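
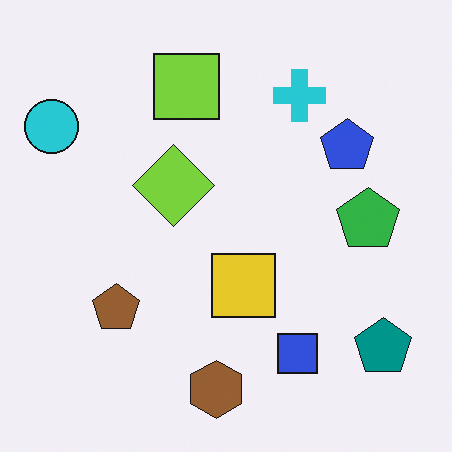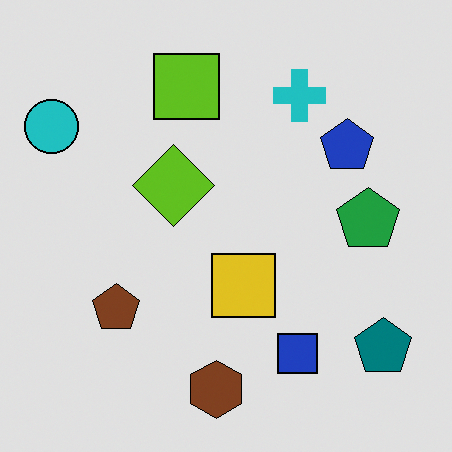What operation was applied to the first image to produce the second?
The second image is the first moderately posterized.

Each flat color has snapped to a coarser quantized level — most visibly, the near-white background has dropped to a flat grey.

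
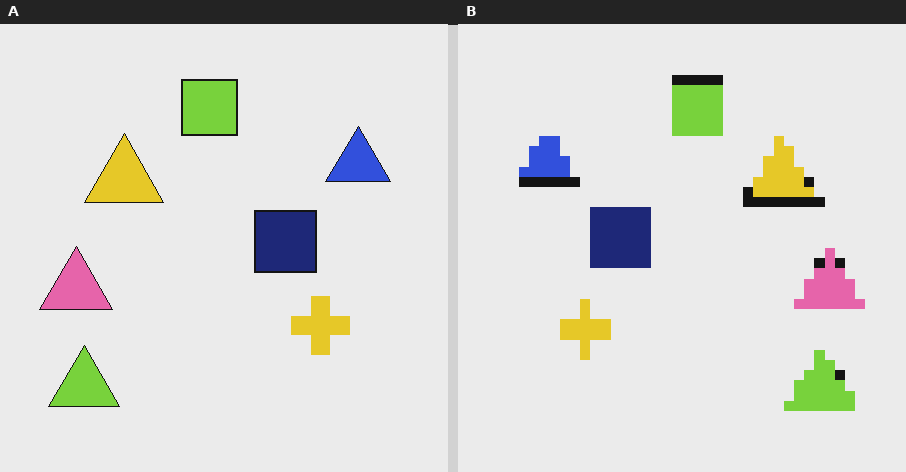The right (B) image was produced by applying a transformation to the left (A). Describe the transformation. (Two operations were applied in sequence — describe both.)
It was coarsely pixelated, then flipped horizontally (left ↔ right).

Shapes are reduced to large square blocks; fine edges and outlines are lost — a downscale-then-upscale (mosaic) effect. The pink triangle is in the left of the left (A) image and the right of the right (B) — shapes on opposite sides of the vertical midline have swapped in a mirror flip.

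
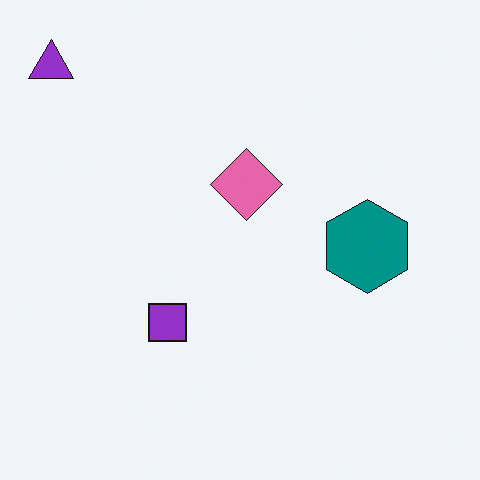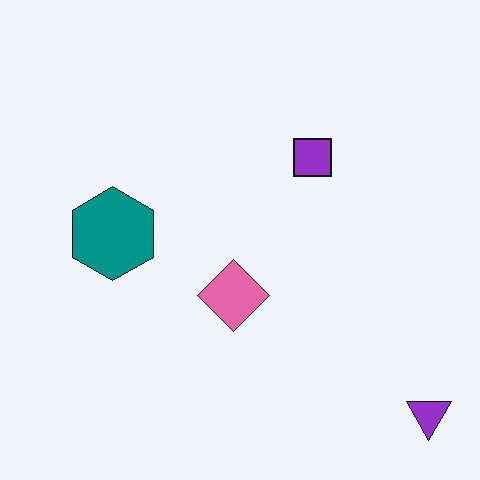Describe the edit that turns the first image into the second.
The second image is the first rotated 180°.

The purple triangle sits in the top-left of the first image and the bottom-right of the second — consistent with a whole-image 180° rotation.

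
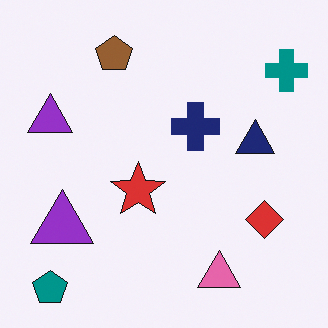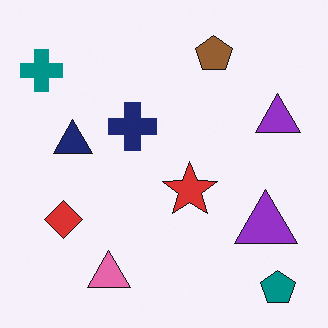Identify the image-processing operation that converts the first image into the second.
This is the original image flipped horizontally (left ↔ right).

The teal cross is in the top-right of the first image and the top-left of the second — shapes on opposite sides of the vertical midline have swapped in a mirror flip.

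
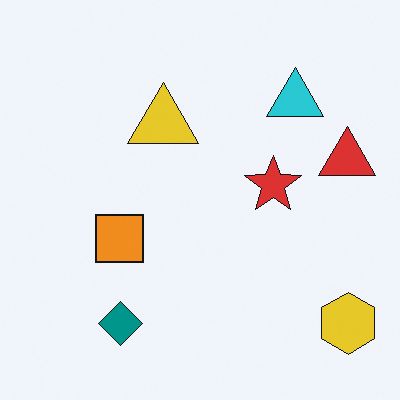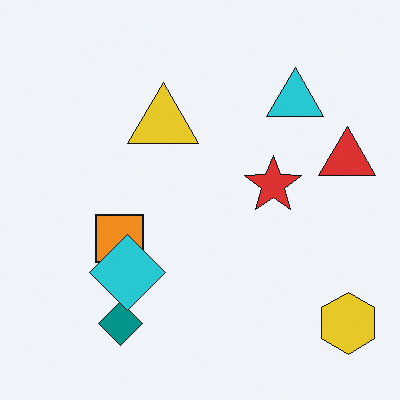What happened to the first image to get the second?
Overlaid with an additional cyan diamond.

A cyan diamond appears in the second image that is absent from the first.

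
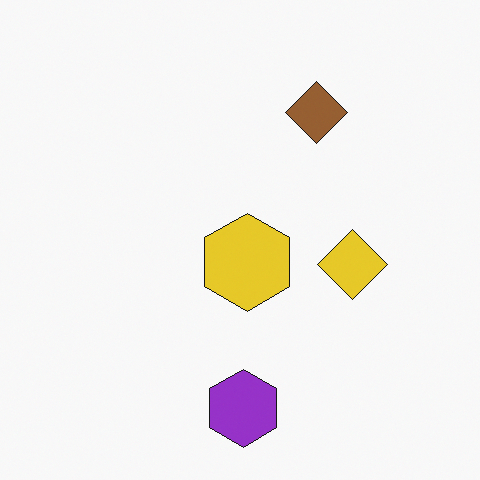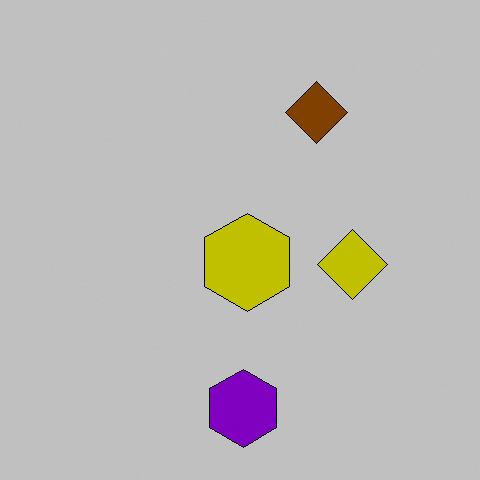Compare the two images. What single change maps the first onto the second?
It was aggressively posterized.

Each flat color has snapped to a coarser quantized level — most visibly, the near-white background has dropped to a flat grey.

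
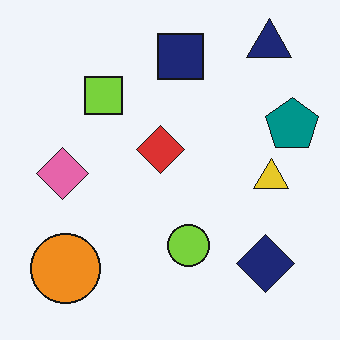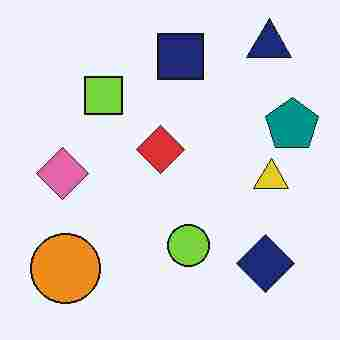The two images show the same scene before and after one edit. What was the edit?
The transformation is: degraded with heavy JPEG compression.

Blocky 8×8 compression artifacts appear around shape edges and the flat background shows ringing — characteristic JPEG degradation.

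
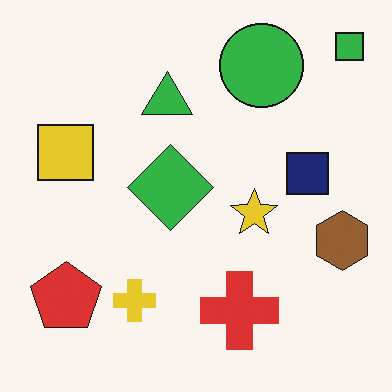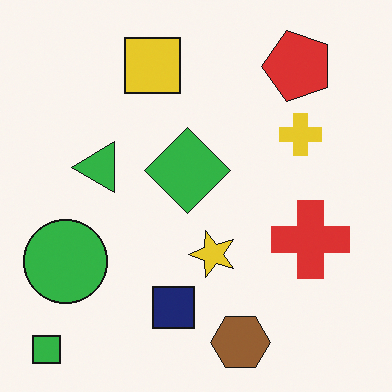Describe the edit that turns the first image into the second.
The transformation is: transposed (reflected across the top-left ↔ bottom-right diagonal).

Shapes have swapped their row and column positions — what was in the top-right is now in the bottom-left — a diagonal reflection.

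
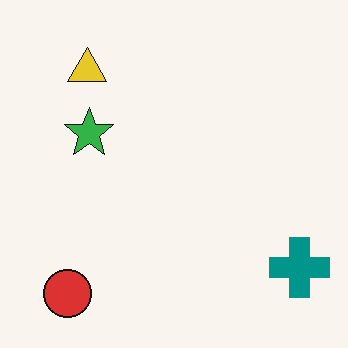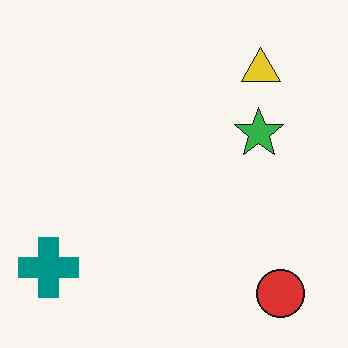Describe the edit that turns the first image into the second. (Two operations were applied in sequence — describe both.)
The image was flipped horizontally (left ↔ right), then given moderate JPEG compression.

The teal cross is in the bottom-right of the first image and the bottom-left of the second — shapes on opposite sides of the vertical midline have swapped in a mirror flip. Blocky 8×8 compression artifacts appear around shape edges and the flat background shows ringing — characteristic JPEG degradation.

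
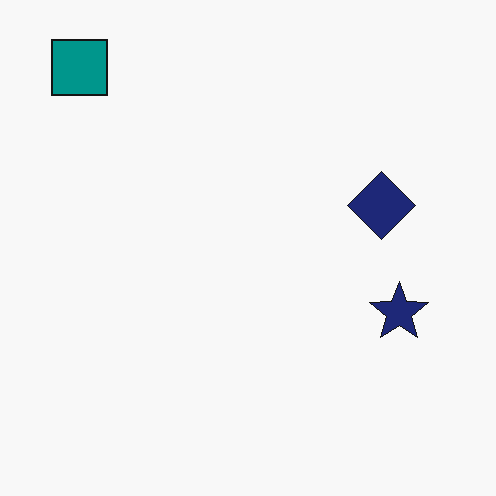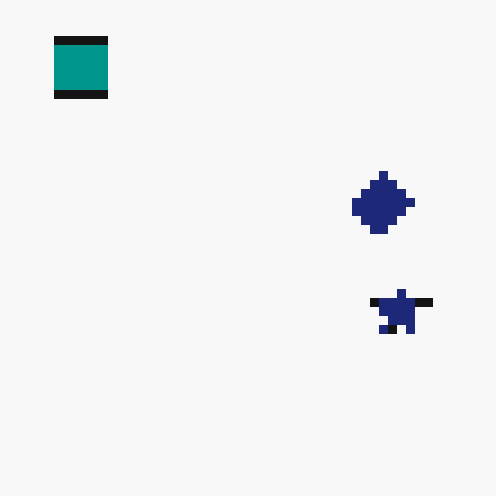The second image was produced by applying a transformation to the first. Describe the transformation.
It was coarsely pixelated.

Shapes are reduced to large square blocks; fine edges and outlines are lost — a downscale-then-upscale (mosaic) effect.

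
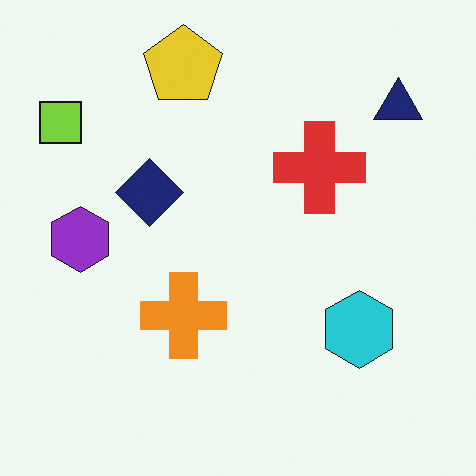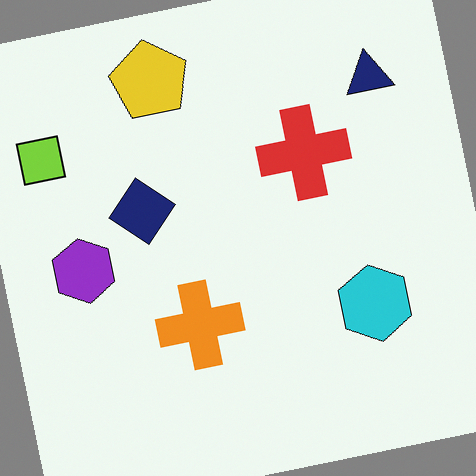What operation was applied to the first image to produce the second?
The second image is the first rotated counter-clockwise by a small amount.

Every shape is tilted by the same angle and the image corners show triangular fill wedges — a whole-image rotation by a non-right angle.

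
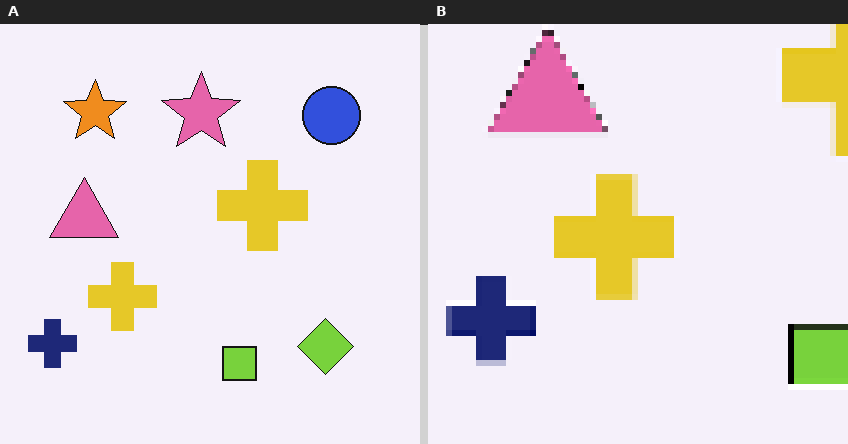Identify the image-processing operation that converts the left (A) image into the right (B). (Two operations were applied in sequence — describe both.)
The image was cropped to a noticeably smaller region and rescaled, then pixelated into visible square blocks.

The visible shapes are larger and the field of view is narrower; shapes near the original edges may be partly or wholly outside the frame — a crop-and-rescale. Shapes are reduced to large square blocks; fine edges and outlines are lost — a downscale-then-upscale (mosaic) effect.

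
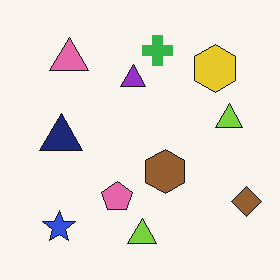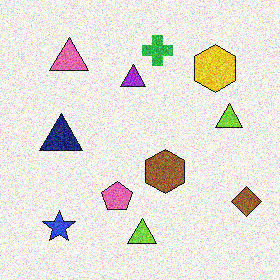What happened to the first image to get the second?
The second image is the first degraded with moderate additive noise.

Random speckle covers the whole image, including the flat background.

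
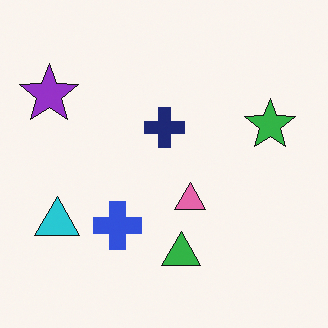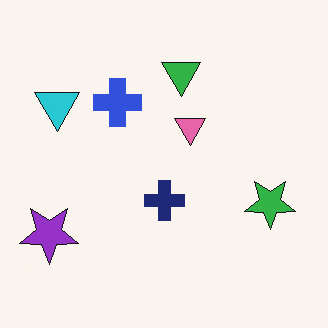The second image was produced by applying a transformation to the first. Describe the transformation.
It was flipped vertically (top ↔ bottom).

The green triangle is in the bottom of the first image and the top of the second — shapes on opposite sides of the horizontal midline have swapped in a mirror flip.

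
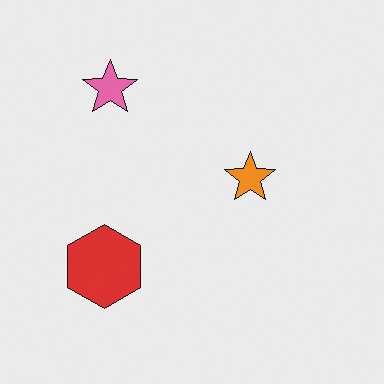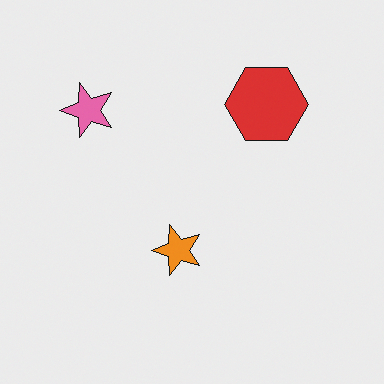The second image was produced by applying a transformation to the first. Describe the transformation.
The second image is the first transposed (reflected across the top-left ↔ bottom-right diagonal).

Shapes have swapped their row and column positions — what was in the top-right is now in the bottom-left — a diagonal reflection.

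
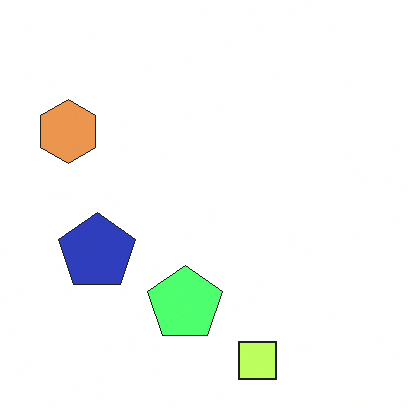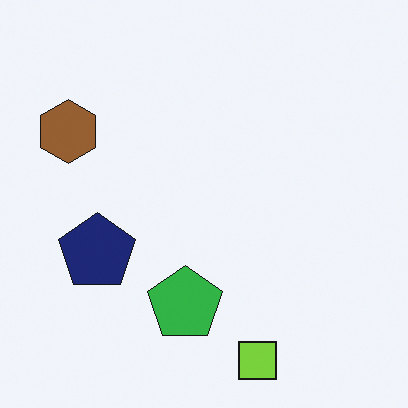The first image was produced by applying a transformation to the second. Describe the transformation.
Noticeably brightened.

Every pixel — background and shapes alike — is uniformly brightened.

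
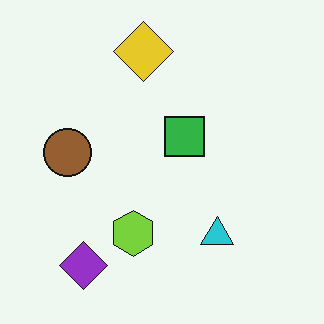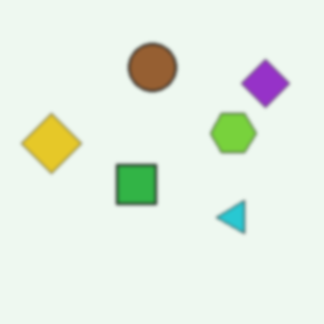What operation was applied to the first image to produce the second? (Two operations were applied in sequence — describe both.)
The second image is the first lightly blurred, then transposed (reflected across the top-left ↔ bottom-right diagonal).

Shape edges and outlines are uniformly softened across the whole image. Shapes have swapped their row and column positions — what was in the top-right is now in the bottom-left — a diagonal reflection.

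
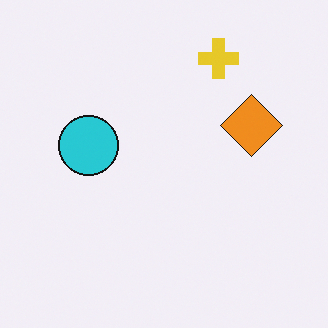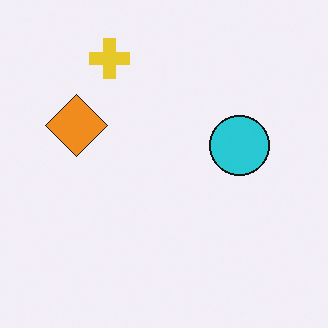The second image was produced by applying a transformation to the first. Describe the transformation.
Flipped horizontally (left ↔ right).

The orange diamond is in the right of the first image and the left of the second — shapes on opposite sides of the vertical midline have swapped in a mirror flip.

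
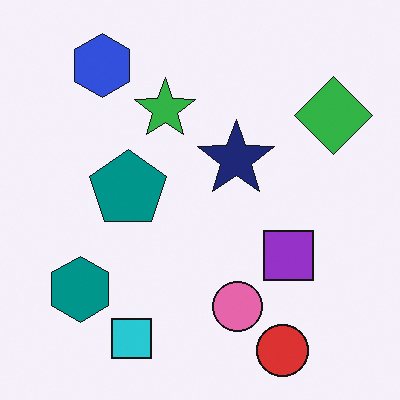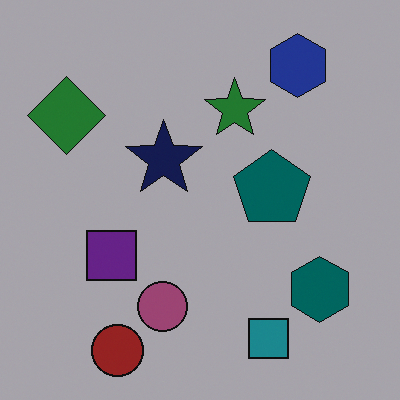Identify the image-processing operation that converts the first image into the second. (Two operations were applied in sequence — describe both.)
Flipped horizontally (left ↔ right), then substantially darkened.

The green diamond is in the top-right of the first image and the top-left of the second — shapes on opposite sides of the vertical midline have swapped in a mirror flip. Every pixel — background and shapes alike — is uniformly darkened.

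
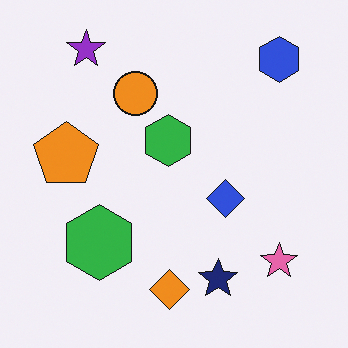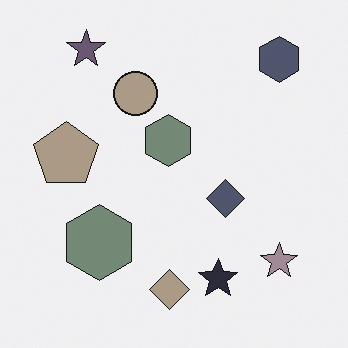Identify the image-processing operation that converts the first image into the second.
The second image is the first made much more muted (saturation change).

All colors are more muted and greyish — a global saturation change.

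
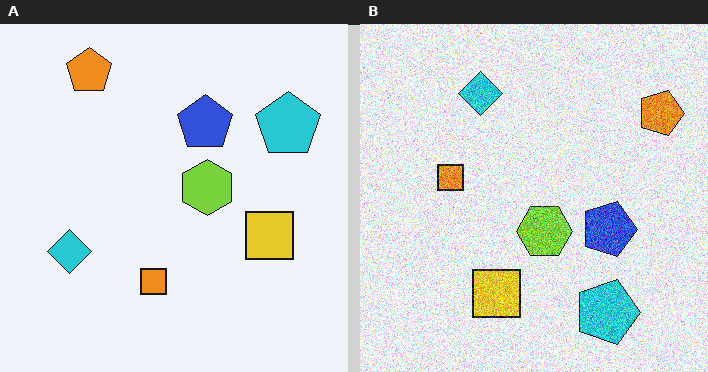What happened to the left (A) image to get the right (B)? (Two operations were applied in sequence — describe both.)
The right (B) image is the left (A) rotated 90° clockwise, then degraded with strong gaussian noise.

The orange pentagon sits in the top-left of the left (A) image and the top-right of the right (B) — consistent with a whole-image 90° clockwise rotation. Random speckle covers the whole image, including the flat background.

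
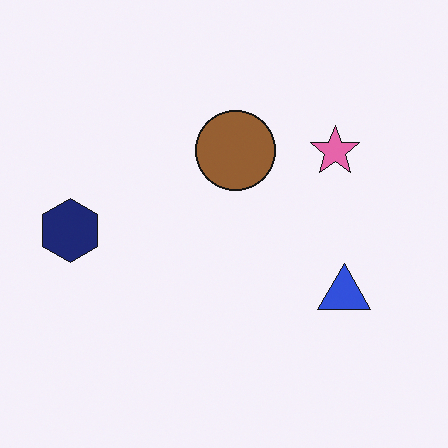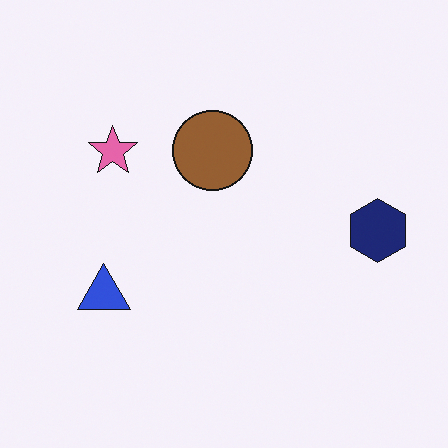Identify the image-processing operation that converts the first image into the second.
Flipped horizontally (left ↔ right).

The navy hexagon is in the left of the first image and the right of the second — shapes on opposite sides of the vertical midline have swapped in a mirror flip.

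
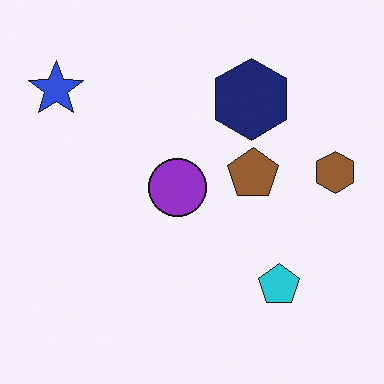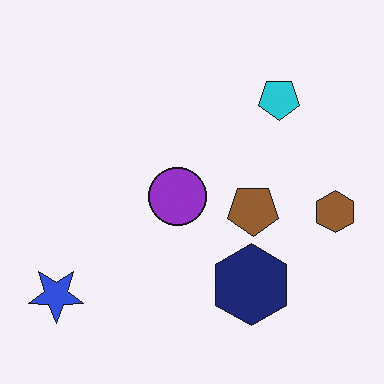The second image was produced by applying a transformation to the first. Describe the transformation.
Flipped vertically (top ↔ bottom).

The blue star is in the top-left of the first image and the bottom-left of the second — shapes on opposite sides of the horizontal midline have swapped in a mirror flip.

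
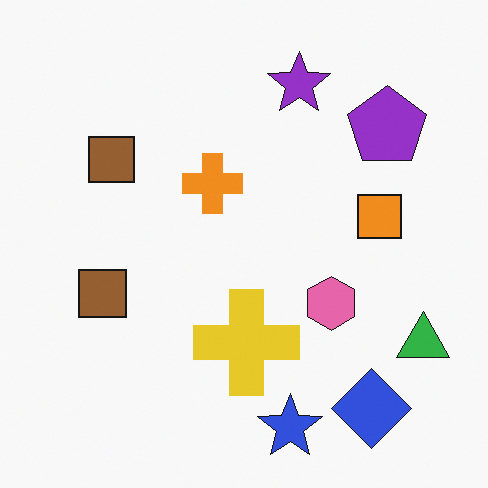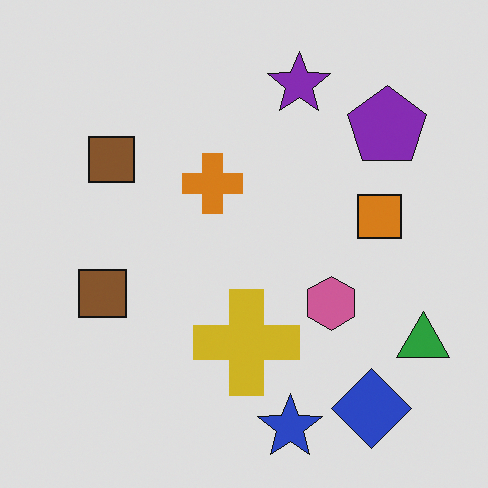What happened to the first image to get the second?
The image was darkened a little.

Every pixel — background and shapes alike — is uniformly darkened.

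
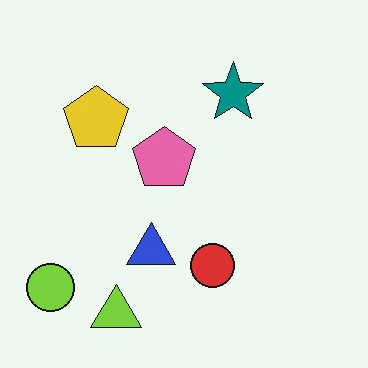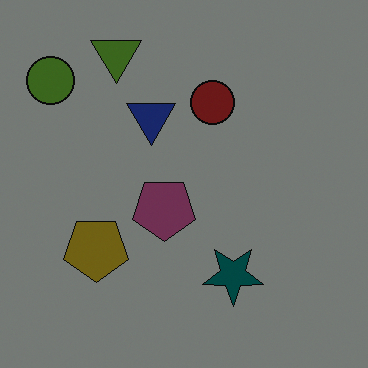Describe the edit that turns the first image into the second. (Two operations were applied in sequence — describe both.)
The transformation is: flipped vertically (top ↔ bottom), then noticeably darkened.

The lime triangle is in the bottom-left of the first image and the top-left of the second — shapes on opposite sides of the horizontal midline have swapped in a mirror flip. Every pixel — background and shapes alike — is uniformly darkened.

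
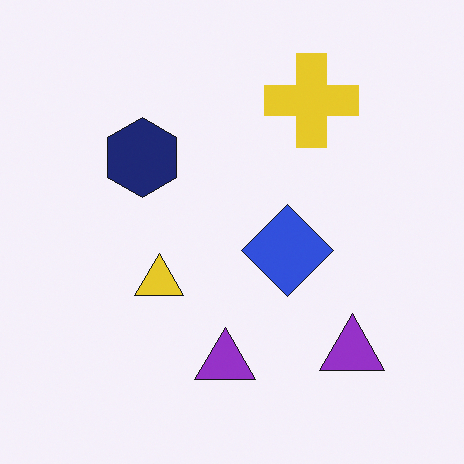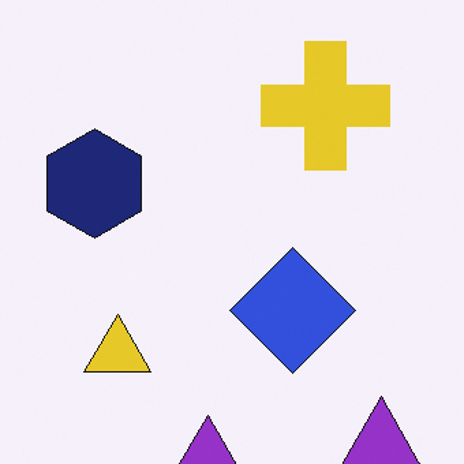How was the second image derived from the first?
Cropped slightly and scaled back up.

The visible shapes are larger and the field of view is narrower; shapes near the original edges may be partly or wholly outside the frame — a crop-and-rescale.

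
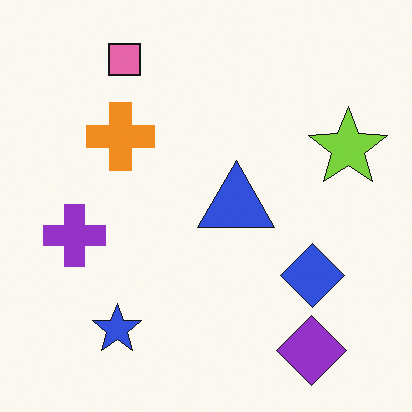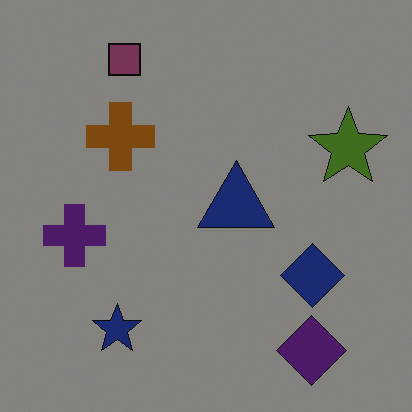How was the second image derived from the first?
The second image is the first substantially darkened.

Every pixel — background and shapes alike — is uniformly darkened.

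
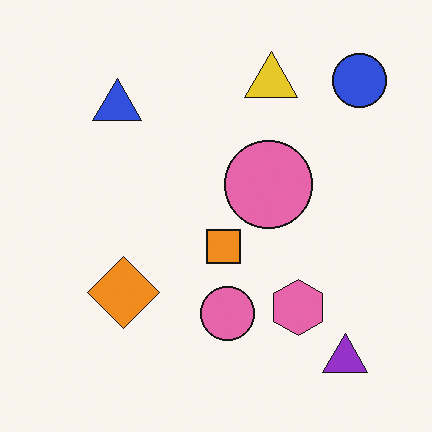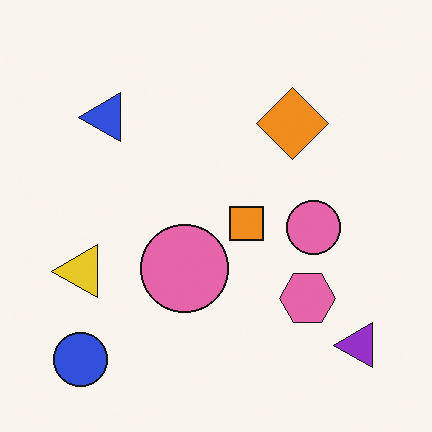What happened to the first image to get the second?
The second image is the first transposed (reflected across the top-left ↔ bottom-right diagonal).

Shapes have swapped their row and column positions — what was in the top-right is now in the bottom-left — a diagonal reflection.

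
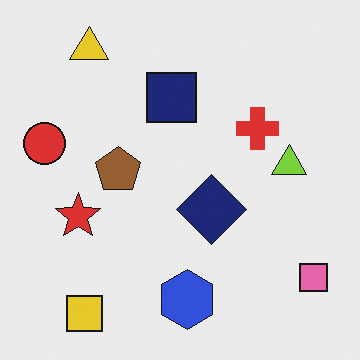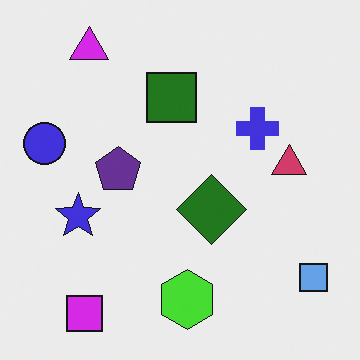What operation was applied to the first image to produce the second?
Hue-shifted by a large amount.

Every shape's color has rotated by the same amount around the hue wheel — a uniform hue shift.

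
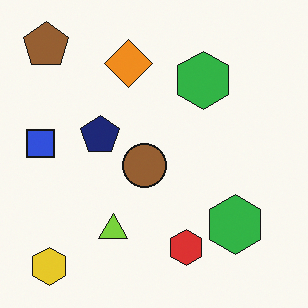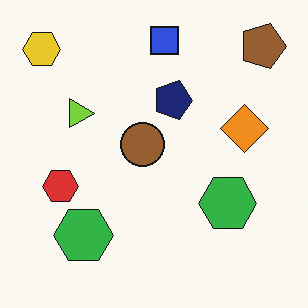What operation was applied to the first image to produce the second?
It was rotated 90° clockwise.

The yellow hexagon sits in the bottom-left of the first image and the top-left of the second — consistent with a whole-image 90° clockwise rotation.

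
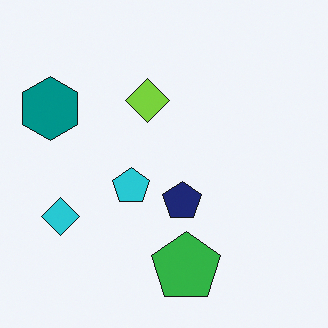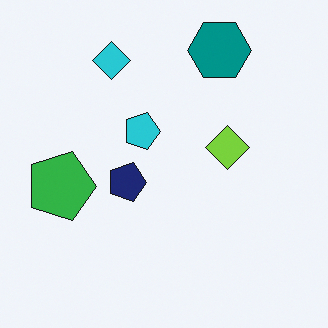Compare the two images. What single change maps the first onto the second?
Rotated 90° clockwise.

The teal hexagon sits in the top-left of the first image and the top-right of the second — consistent with a whole-image 90° clockwise rotation.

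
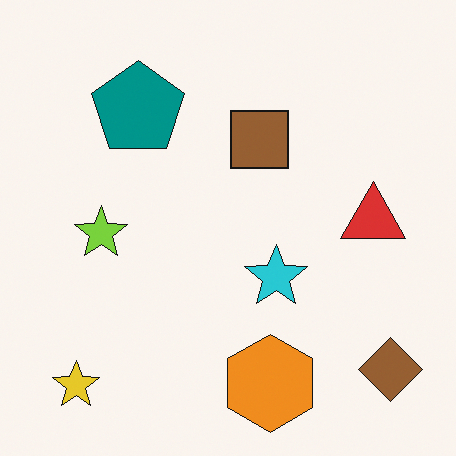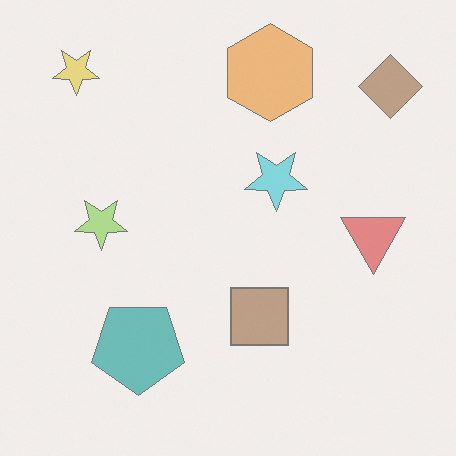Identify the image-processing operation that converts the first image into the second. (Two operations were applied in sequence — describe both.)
The second image is the first flipped vertically (top ↔ bottom), then washed out (contrast reduced).

The yellow star is in the bottom-left of the first image and the top-left of the second — shapes on opposite sides of the horizontal midline have swapped in a mirror flip. Tones are pushed toward mid-grey across the whole image — a global contrast change.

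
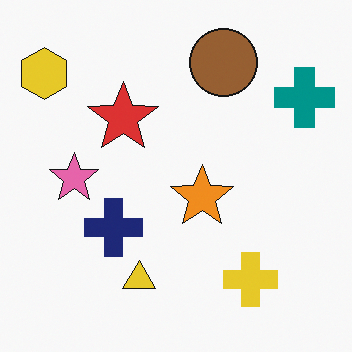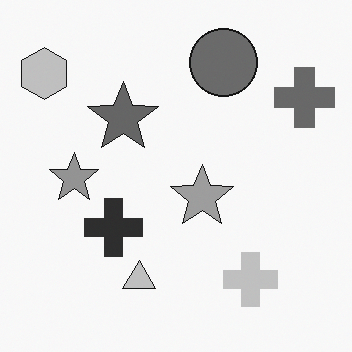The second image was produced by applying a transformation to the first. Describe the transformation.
It was converted to grayscale.

All color is removed — every shape is now a shade of grey.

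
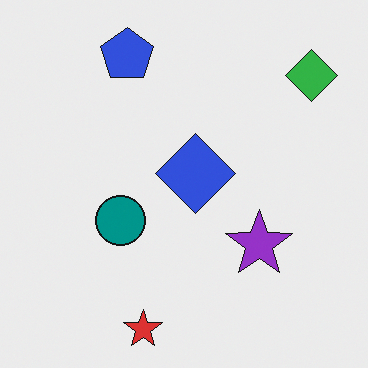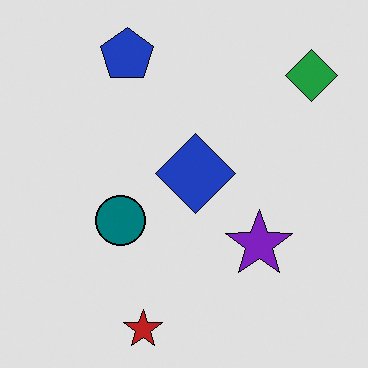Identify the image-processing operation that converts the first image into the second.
The transformation is: posterized to a reduced palette.

Each flat color has snapped to a coarser quantized level — most visibly, the near-white background has dropped to a flat grey.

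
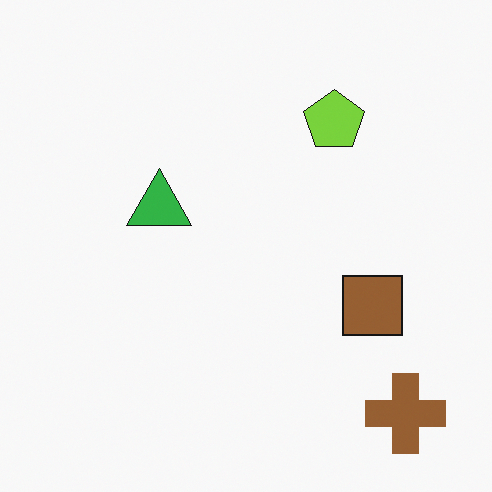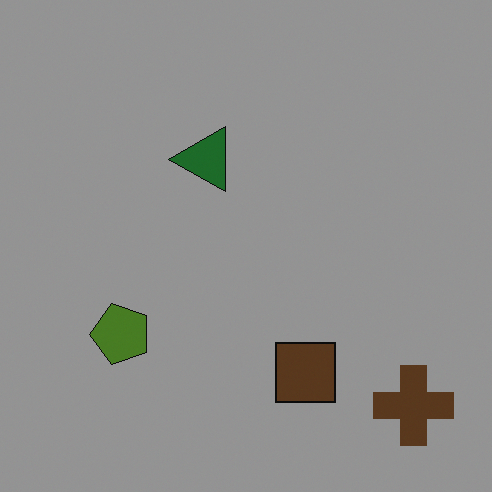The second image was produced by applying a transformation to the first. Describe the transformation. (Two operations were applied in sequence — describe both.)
Noticeably darkened, then transposed (reflected across the top-left ↔ bottom-right diagonal).

Every pixel — background and shapes alike — is uniformly darkened. Shapes have swapped their row and column positions — what was in the top-right is now in the bottom-left — a diagonal reflection.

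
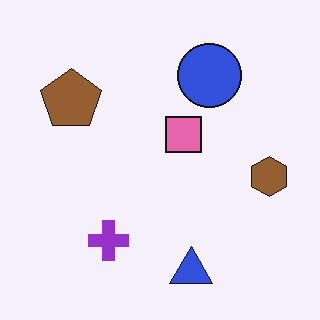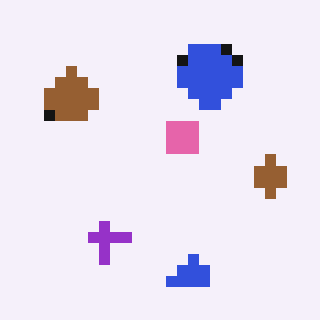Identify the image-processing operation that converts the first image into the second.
Coarsely pixelated.

Shapes are reduced to large square blocks; fine edges and outlines are lost — a downscale-then-upscale (mosaic) effect.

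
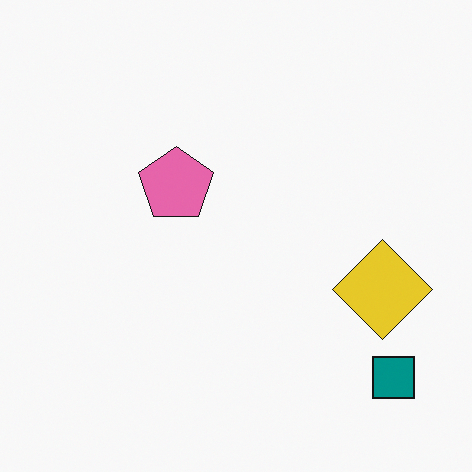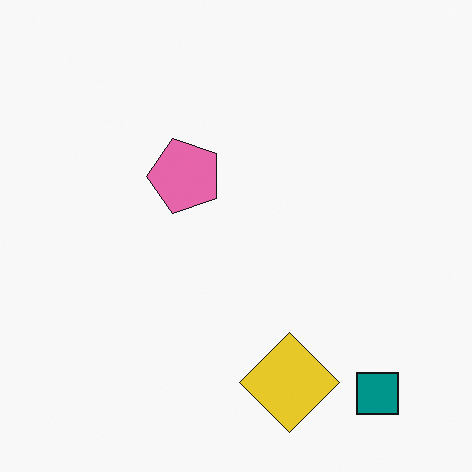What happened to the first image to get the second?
The image was transposed (reflected across the top-left ↔ bottom-right diagonal).

Shapes have swapped their row and column positions — what was in the top-right is now in the bottom-left — a diagonal reflection.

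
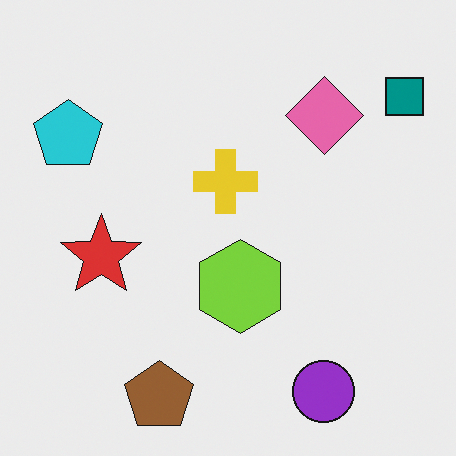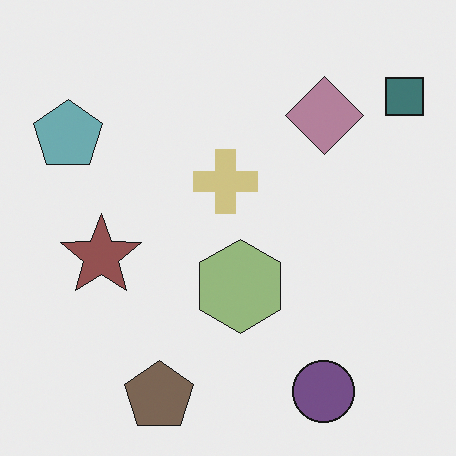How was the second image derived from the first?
The transformation is: heavily desaturated.

All colors are more muted and greyish — a global saturation change.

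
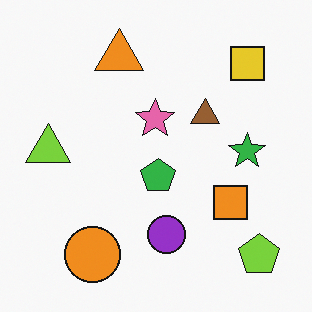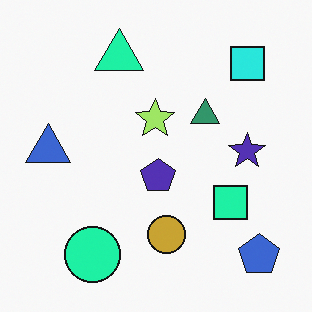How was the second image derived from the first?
The transformation is: hue-shifted through roughly a third of the color wheel.

Every shape's color has rotated by the same amount around the hue wheel — a uniform hue shift.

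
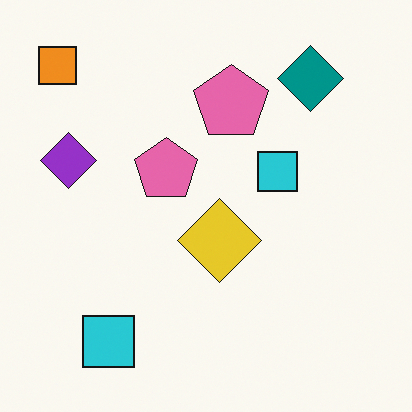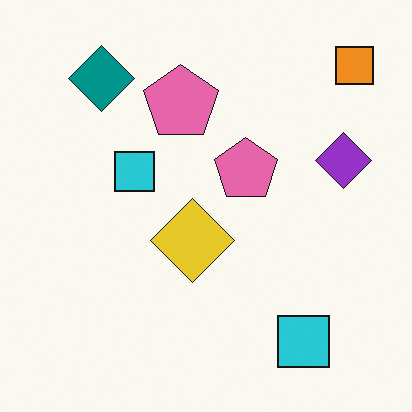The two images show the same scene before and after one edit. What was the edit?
The image was flipped horizontally (left ↔ right).

The orange square is in the top-left of the first image and the top-right of the second — shapes on opposite sides of the vertical midline have swapped in a mirror flip.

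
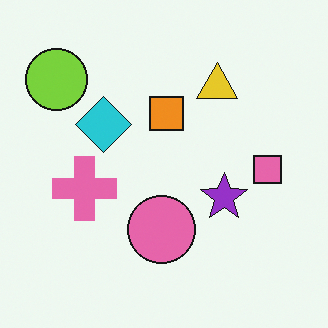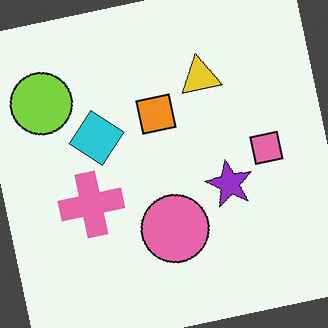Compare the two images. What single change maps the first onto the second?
The transformation is: rotated counter-clockwise by a few degrees.

Every shape is tilted by the same angle and the image corners show triangular fill wedges — a whole-image rotation by a non-right angle.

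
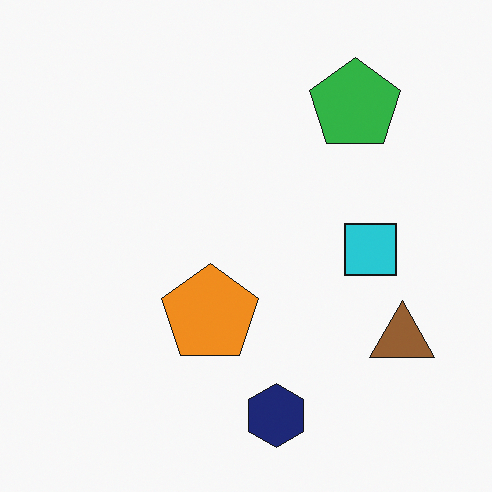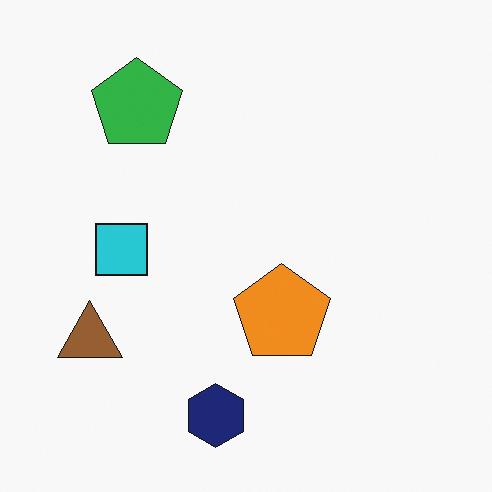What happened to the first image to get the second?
It was flipped horizontally (left ↔ right).

The brown triangle is in the bottom-right of the first image and the bottom-left of the second — shapes on opposite sides of the vertical midline have swapped in a mirror flip.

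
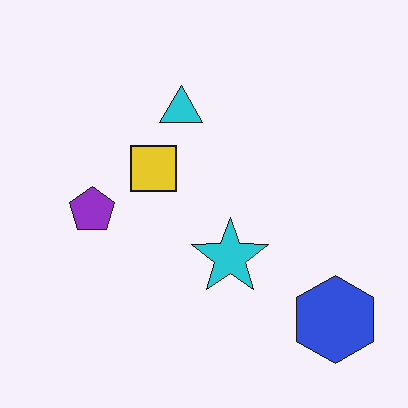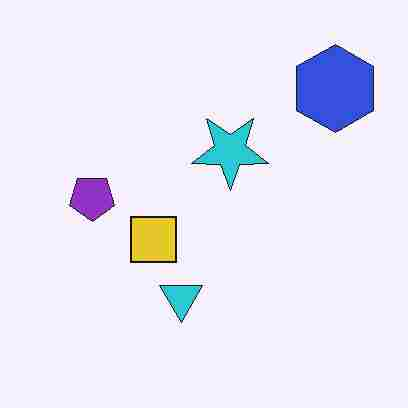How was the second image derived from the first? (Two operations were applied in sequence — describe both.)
The second image is the first flipped vertically (top ↔ bottom), then heavily JPEG-compressed with obvious blocking artifacts.

The blue hexagon is in the bottom-right of the first image and the top-right of the second — shapes on opposite sides of the horizontal midline have swapped in a mirror flip. Blocky 8×8 compression artifacts appear around shape edges and the flat background shows ringing — characteristic JPEG degradation.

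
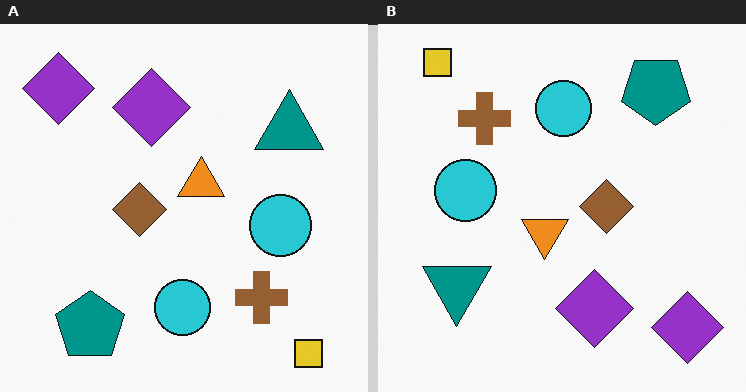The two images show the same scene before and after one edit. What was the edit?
Rotated 180°.

The yellow square sits in the bottom-right of the left (A) image and the top-left of the right (B) — consistent with a whole-image 180° rotation.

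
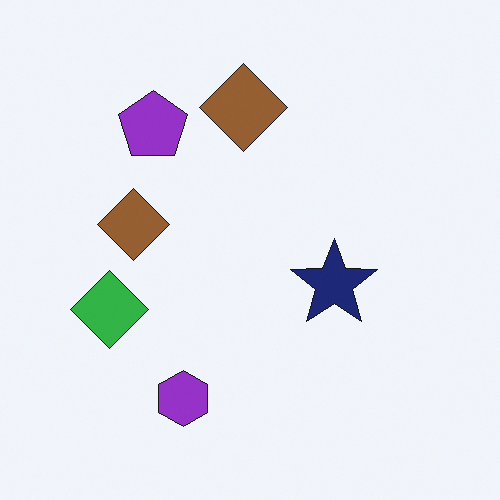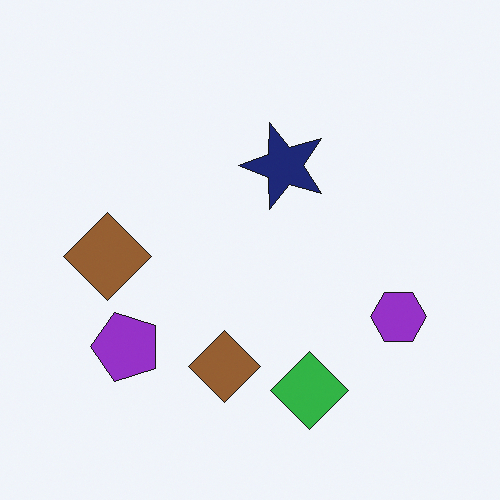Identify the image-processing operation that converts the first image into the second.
The transformation is: rotated 90° counter-clockwise.

The purple hexagon sits in the bottom of the first image and the right of the second — consistent with a whole-image 90° counter-clockwise rotation.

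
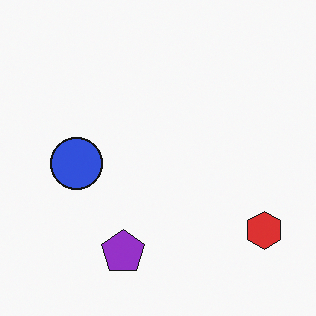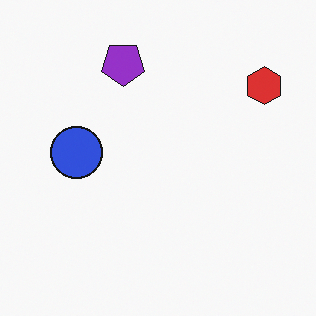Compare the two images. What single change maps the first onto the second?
The second image is the first flipped vertically (top ↔ bottom).

The purple pentagon is in the bottom of the first image and the top of the second — shapes on opposite sides of the horizontal midline have swapped in a mirror flip.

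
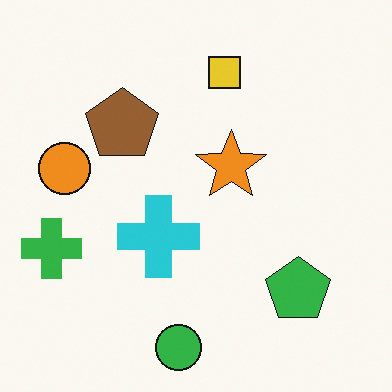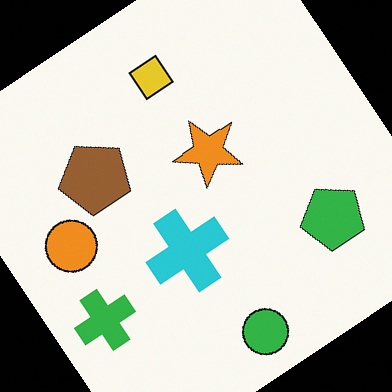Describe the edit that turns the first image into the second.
This is the original image rotated counter-clockwise by a large amount — several tens of degrees.

Every shape is tilted by the same angle and the image corners show triangular fill wedges — a whole-image rotation by a non-right angle.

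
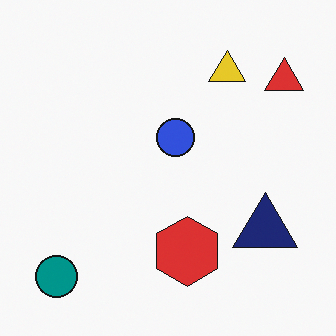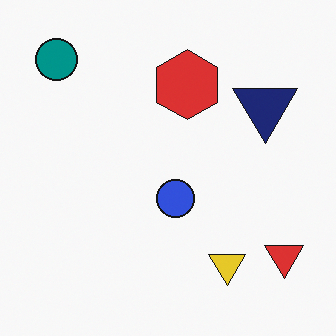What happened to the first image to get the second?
Flipped vertically (top ↔ bottom).

The teal circle is in the bottom-left of the first image and the top-left of the second — shapes on opposite sides of the horizontal midline have swapped in a mirror flip.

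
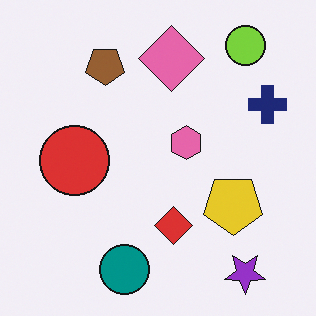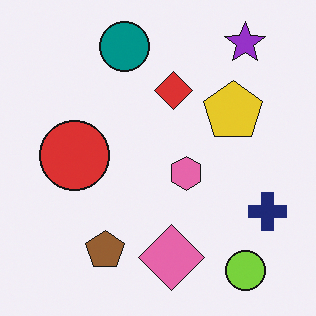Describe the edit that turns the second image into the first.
The first image is the second flipped vertically (top ↔ bottom).

The purple star is in the top-right of the second image and the bottom-right of the first — shapes on opposite sides of the horizontal midline have swapped in a mirror flip.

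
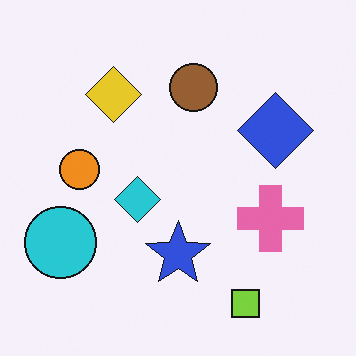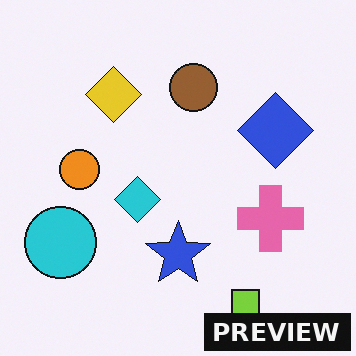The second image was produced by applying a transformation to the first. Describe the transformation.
This is the original image watermarked with the text "PREVIEW" in the lower-right corner.

A dark label reading "PREVIEW" appears in the lower-right corner.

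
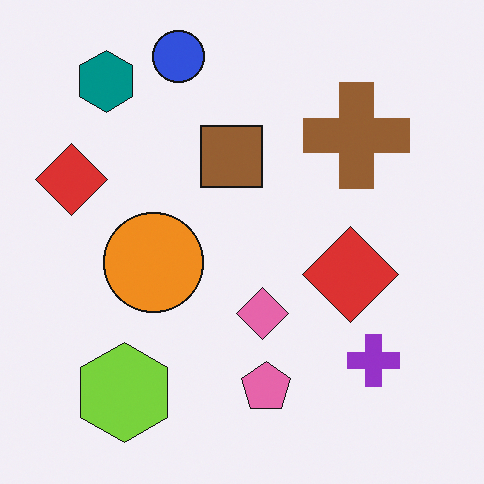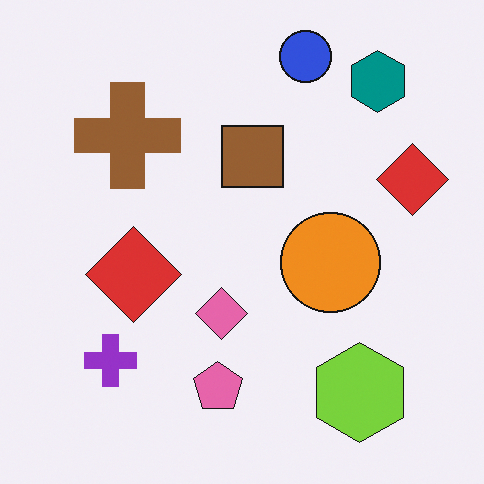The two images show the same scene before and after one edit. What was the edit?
The second image is the first flipped horizontally (left ↔ right).

The teal hexagon is in the top-left of the first image and the top-right of the second — shapes on opposite sides of the vertical midline have swapped in a mirror flip.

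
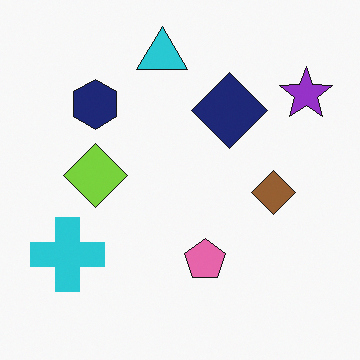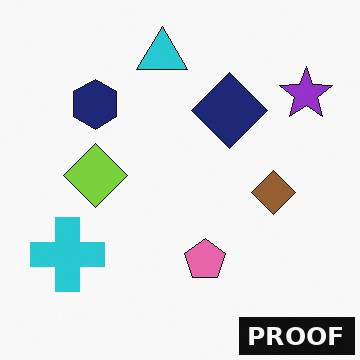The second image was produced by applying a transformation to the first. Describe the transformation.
The image was watermarked with the text "PROOF" in the lower-right corner.

A dark label reading "PROOF" appears in the lower-right corner.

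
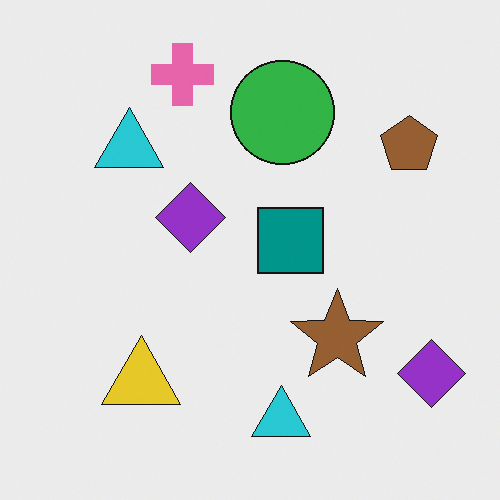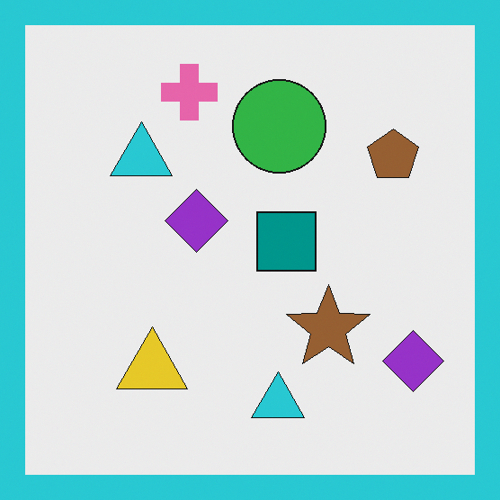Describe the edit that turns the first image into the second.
The image was framed with a cyan border.

A solid cyan frame runs around the edge of the second image, with the content slightly shrunk inside it.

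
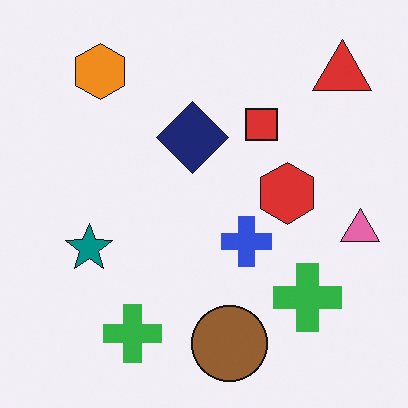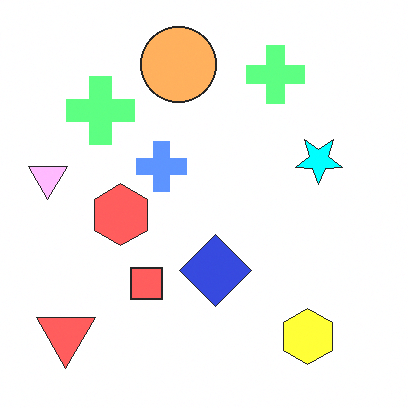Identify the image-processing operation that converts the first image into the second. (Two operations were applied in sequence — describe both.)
It was rotated 180°, then noticeably brightened.

The red triangle sits in the top-right of the first image and the bottom-left of the second — consistent with a whole-image 180° rotation. Every pixel — background and shapes alike — is uniformly brightened.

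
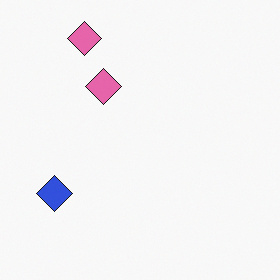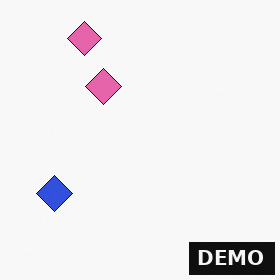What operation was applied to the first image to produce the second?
It was watermarked with the text "DEMO" in the lower-right corner.

A dark label reading "DEMO" appears in the lower-right corner.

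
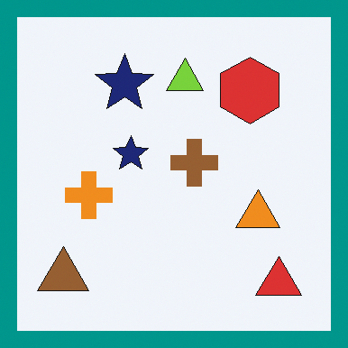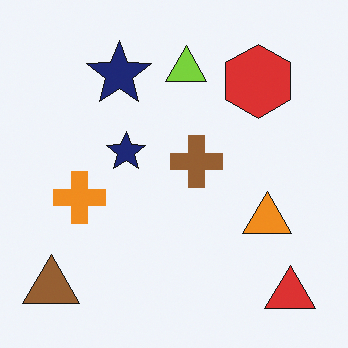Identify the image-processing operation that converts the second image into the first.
The transformation is: framed with a teal border.

A solid teal frame runs around the edge of the first image, with the content slightly shrunk inside it.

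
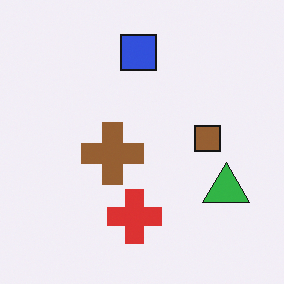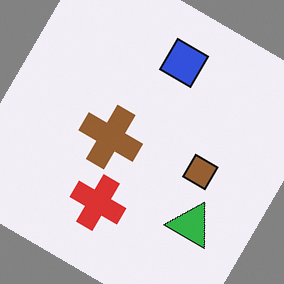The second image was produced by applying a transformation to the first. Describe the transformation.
This is the original image rotated clockwise by a large amount — several tens of degrees.

Every shape is tilted by the same angle and the image corners show triangular fill wedges — a whole-image rotation by a non-right angle.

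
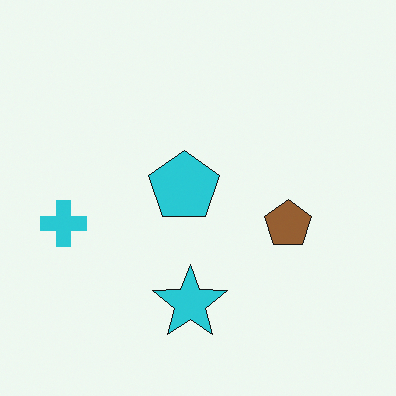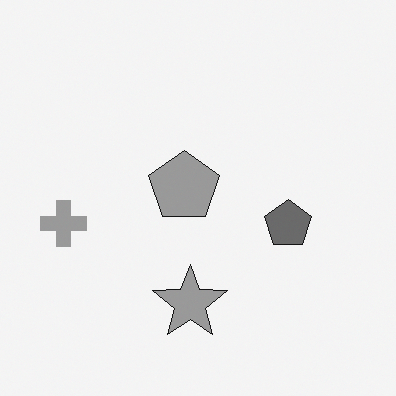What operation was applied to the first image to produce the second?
The image was converted to grayscale.

All color is removed — every shape is now a shade of grey.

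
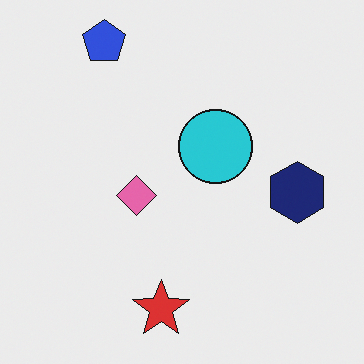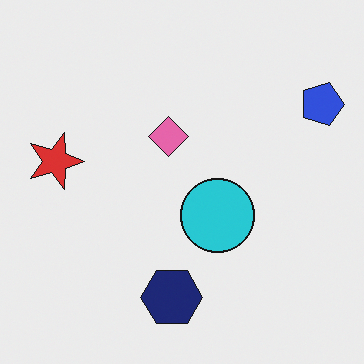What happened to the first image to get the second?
The image was rotated 90° clockwise.

The blue pentagon sits in the top-left of the first image and the top-right of the second — consistent with a whole-image 90° clockwise rotation.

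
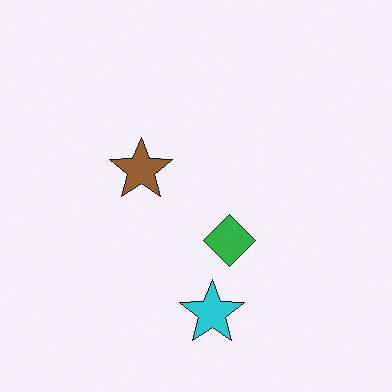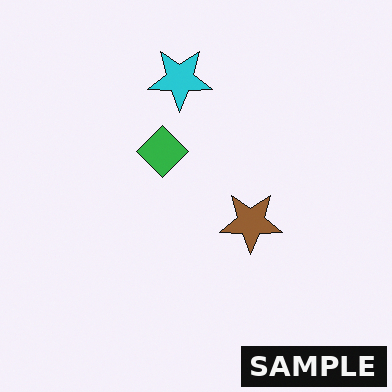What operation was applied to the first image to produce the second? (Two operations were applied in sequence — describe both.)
The second image is the first rotated 180°, then watermarked with the text "SAMPLE" in the lower-right corner.

The cyan star sits in the bottom of the first image and the top of the second — consistent with a whole-image 180° rotation. A dark label reading "SAMPLE" appears in the lower-right corner.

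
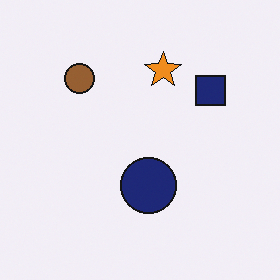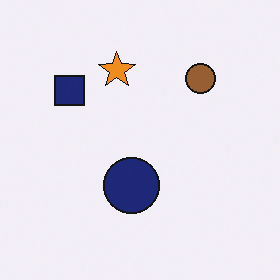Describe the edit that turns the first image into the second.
The second image is the first flipped horizontally (left ↔ right).

The navy square is in the top-right of the first image and the top-left of the second — shapes on opposite sides of the vertical midline have swapped in a mirror flip.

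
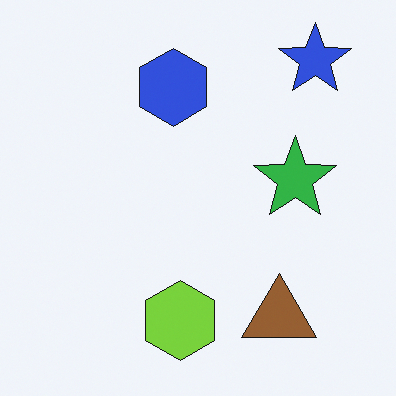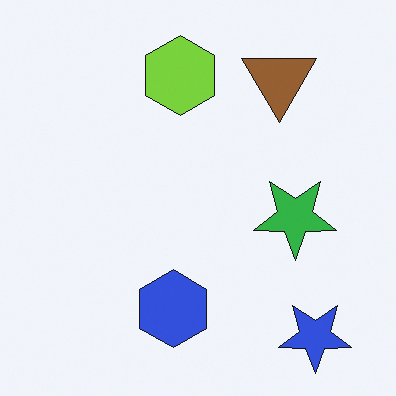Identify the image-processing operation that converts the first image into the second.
The image was flipped vertically (top ↔ bottom).

The blue star is in the top-right of the first image and the bottom-right of the second — shapes on opposite sides of the horizontal midline have swapped in a mirror flip.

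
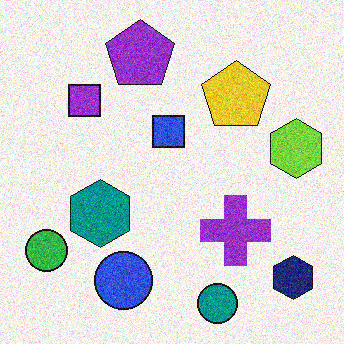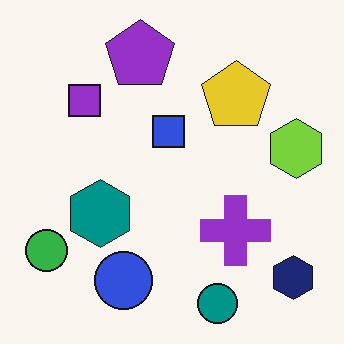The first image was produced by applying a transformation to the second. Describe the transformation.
The transformation is: degraded with visible gaussian noise.

Random speckle covers the whole image, including the flat background.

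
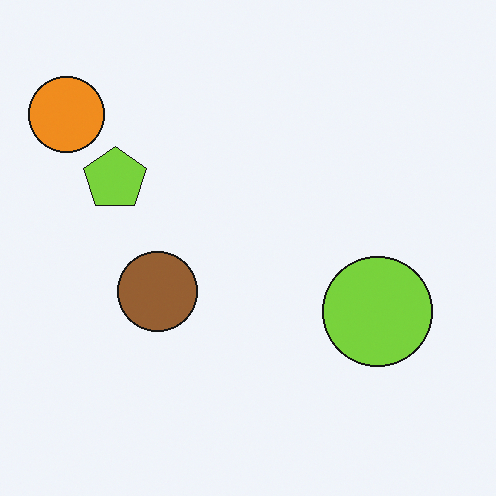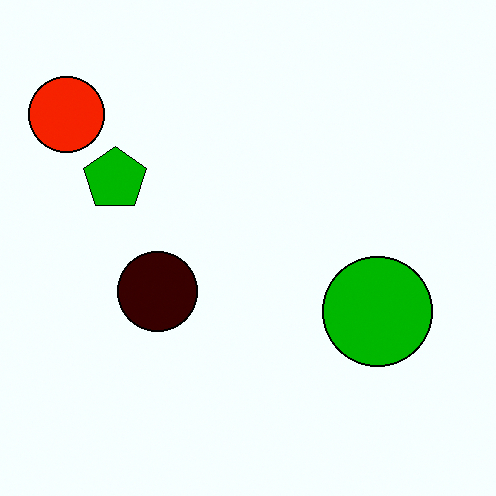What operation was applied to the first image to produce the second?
It was boosted in contrast.

Tones are pushed away from mid-grey across the whole image — a global contrast change.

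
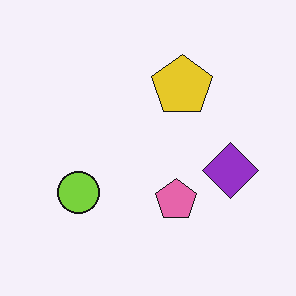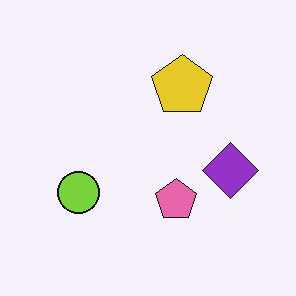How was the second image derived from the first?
The second image is the first JPEG-compressed with visible artifacts.

Blocky 8×8 compression artifacts appear around shape edges and the flat background shows ringing — characteristic JPEG degradation.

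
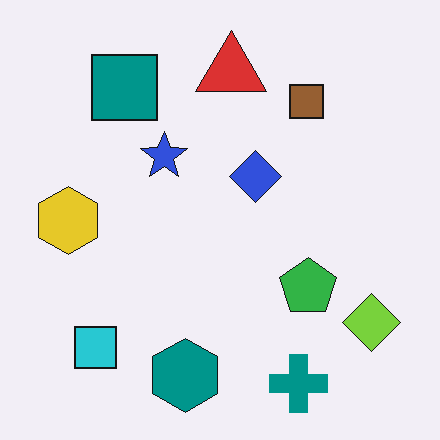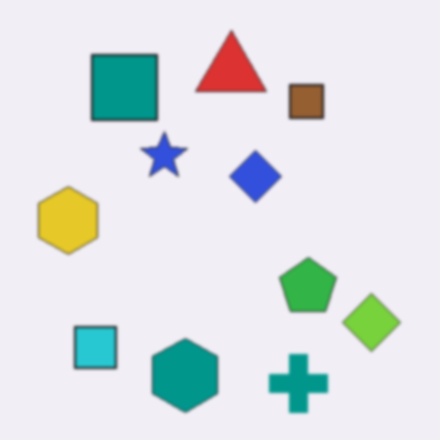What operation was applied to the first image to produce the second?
The transformation is: given a subtle gaussian blur.

Shape edges and outlines are uniformly softened across the whole image.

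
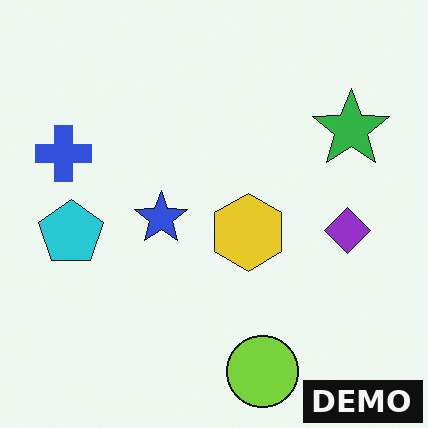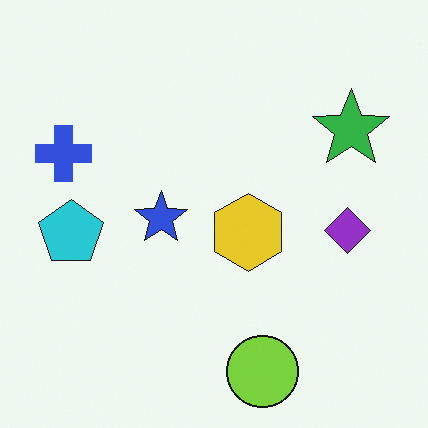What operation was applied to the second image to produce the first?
The transformation is: watermarked with the text "DEMO" in the lower-right corner.

A dark label reading "DEMO" appears in the lower-right corner.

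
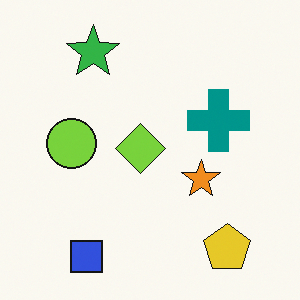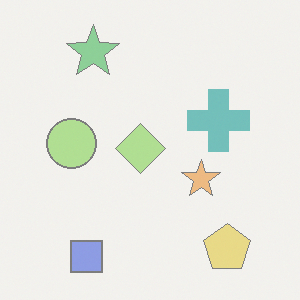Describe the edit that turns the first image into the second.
Washed out (contrast reduced).

Tones are pushed toward mid-grey across the whole image — a global contrast change.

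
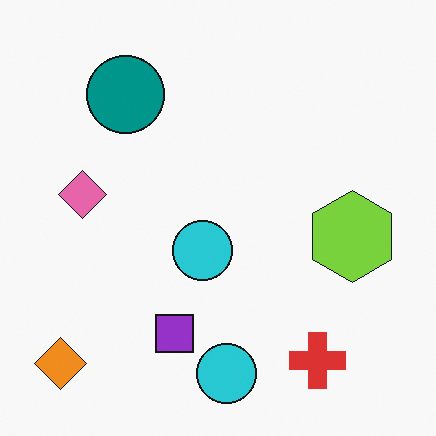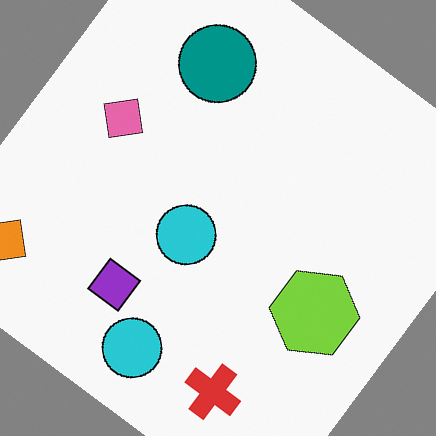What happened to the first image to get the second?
The transformation is: rotated clockwise by a large amount — several tens of degrees.

Every shape is tilted by the same angle and the image corners show triangular fill wedges — a whole-image rotation by a non-right angle.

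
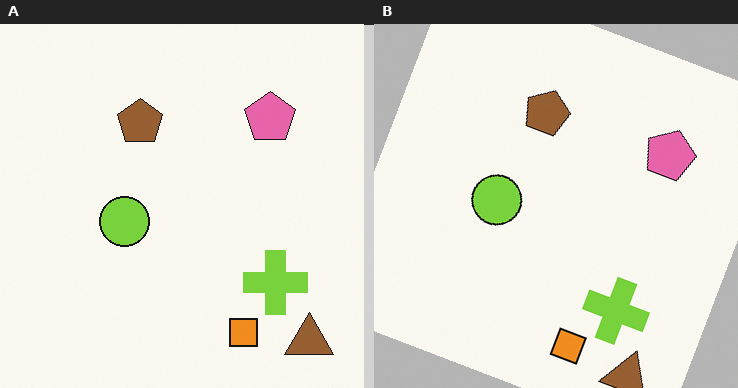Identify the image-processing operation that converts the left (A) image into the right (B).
It was rotated clockwise by a clearly visible amount.

Every shape is tilted by the same angle and the image corners show triangular fill wedges — a whole-image rotation by a non-right angle.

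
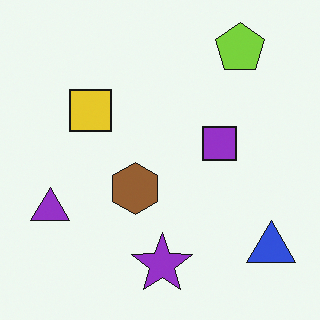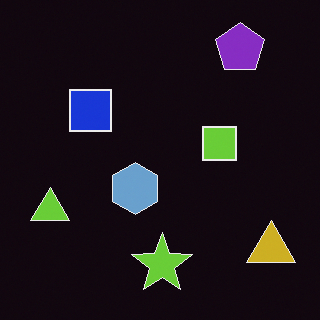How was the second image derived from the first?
The image was color-inverted (negative).

The light background has become dark and every shape's color is its complement — a photographic negative.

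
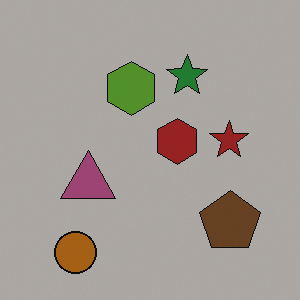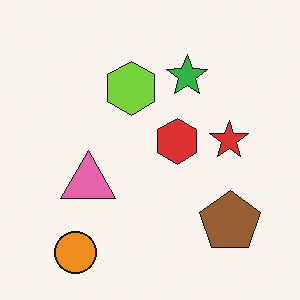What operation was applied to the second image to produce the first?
The first image is the second substantially darkened.

Every pixel — background and shapes alike — is uniformly darkened.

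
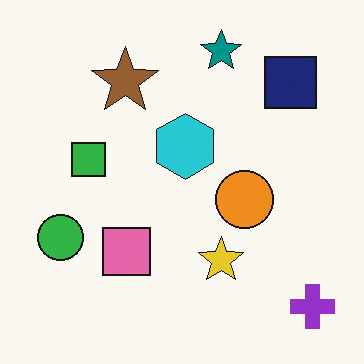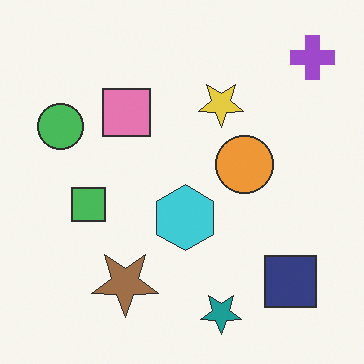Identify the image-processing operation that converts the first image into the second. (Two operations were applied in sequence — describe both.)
Flipped vertically (top ↔ bottom), then given slightly reduced contrast.

The teal star is in the top of the first image and the bottom of the second — shapes on opposite sides of the horizontal midline have swapped in a mirror flip. Tones are pushed toward mid-grey across the whole image — a global contrast change.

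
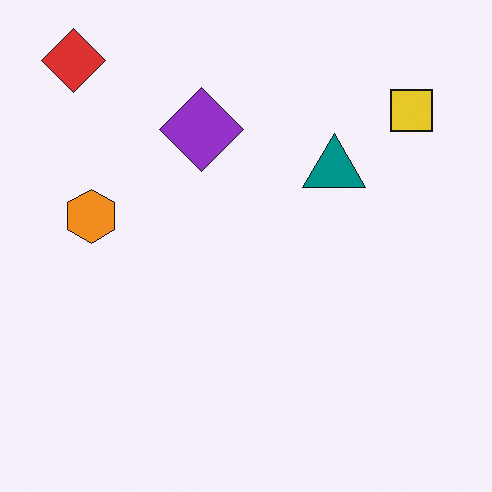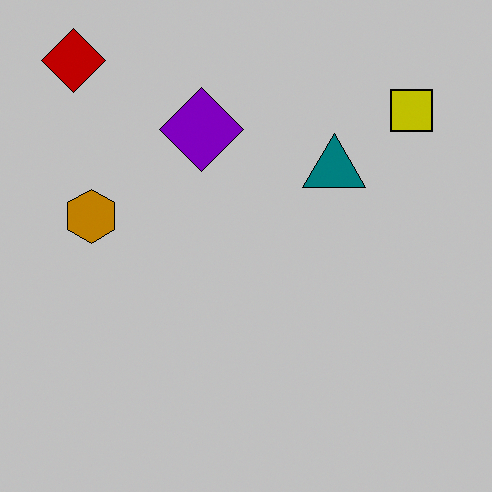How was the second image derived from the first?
It was heavily posterized to just a handful of flat colors.

Each flat color has snapped to a coarser quantized level — most visibly, the near-white background has dropped to a flat grey.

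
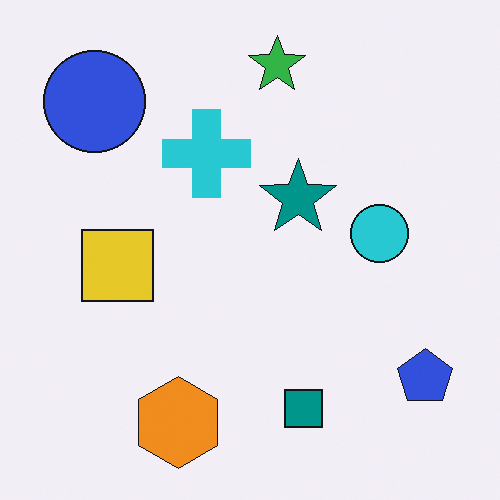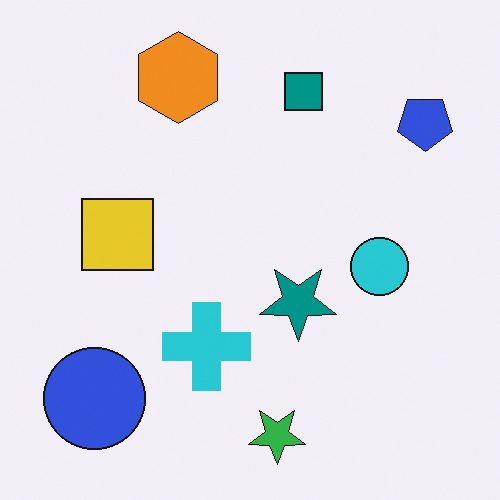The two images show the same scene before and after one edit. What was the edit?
The image was flipped vertically (top ↔ bottom).

The green star is in the top of the first image and the bottom of the second — shapes on opposite sides of the horizontal midline have swapped in a mirror flip.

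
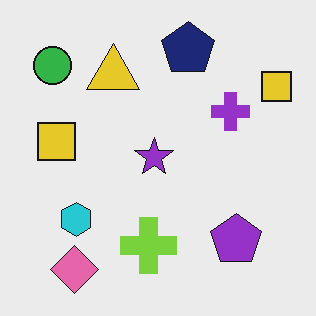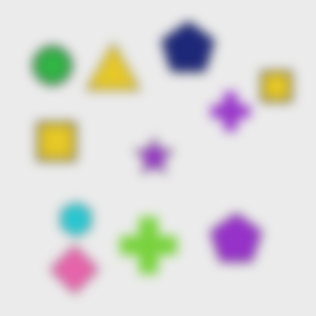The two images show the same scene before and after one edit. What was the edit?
The second image is the first heavily blurred.

Shape edges and outlines are uniformly softened across the whole image.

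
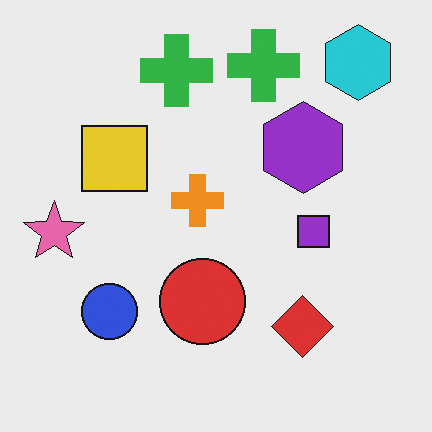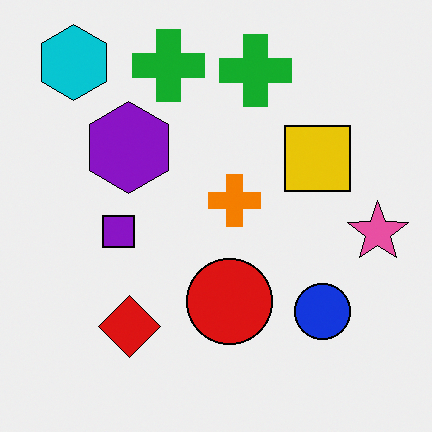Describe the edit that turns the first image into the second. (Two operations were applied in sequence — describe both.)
Given slightly increased contrast, then flipped horizontally (left ↔ right).

Tones are pushed away from mid-grey across the whole image — a global contrast change. The pink star is in the left of the first image and the right of the second — shapes on opposite sides of the vertical midline have swapped in a mirror flip.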